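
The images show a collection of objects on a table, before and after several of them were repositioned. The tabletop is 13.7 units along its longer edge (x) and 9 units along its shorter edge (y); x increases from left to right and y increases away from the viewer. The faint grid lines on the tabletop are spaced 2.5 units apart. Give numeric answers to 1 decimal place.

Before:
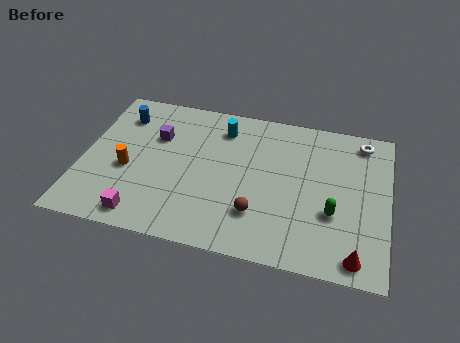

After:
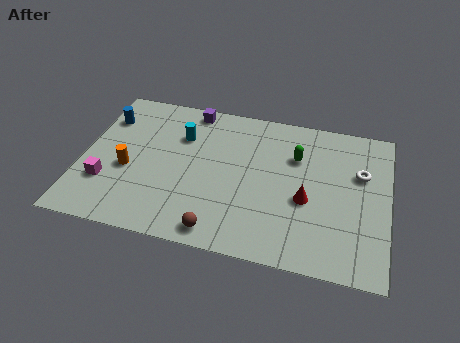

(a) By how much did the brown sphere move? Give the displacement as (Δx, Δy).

(-1.6, -1.4)

The brown sphere was at about (8.0, 2.4) and moved to about (6.4, 1.0).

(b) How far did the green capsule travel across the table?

3.5

The green capsule moved from about (11.3, 3.2) to (9.5, 6.2), a distance of √(1.8² + 3.0²) ≈ 3.5.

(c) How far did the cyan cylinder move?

2.0

The cyan cylinder moved from about (6.1, 7.2) to (4.3, 6.3), a distance of √(1.8² + 0.9²) ≈ 2.0.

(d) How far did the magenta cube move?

2.4

The magenta cube was near (3.0, 1.1) before and (1.2, 2.7) after, so it travelled √(1.8² + 1.6²) ≈ 2.4 units.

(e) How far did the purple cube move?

2.5

The purple cube moved from about (3.2, 6.0) to (4.6, 8.1), a distance of √(1.4² + 2.1²) ≈ 2.5.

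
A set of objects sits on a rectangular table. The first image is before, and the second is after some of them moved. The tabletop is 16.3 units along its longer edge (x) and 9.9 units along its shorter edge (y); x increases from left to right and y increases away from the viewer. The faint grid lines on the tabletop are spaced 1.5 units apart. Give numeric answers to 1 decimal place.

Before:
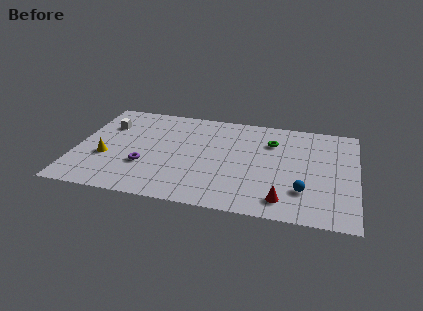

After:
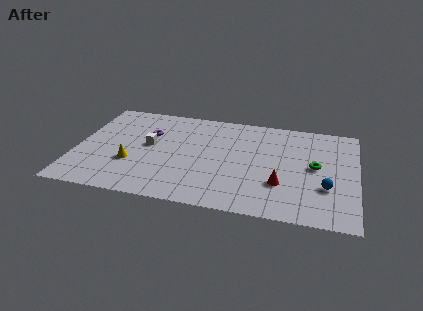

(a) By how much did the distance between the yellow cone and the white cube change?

-1.1

The distance was about 3.3 in the first image and 2.2 in the second, so they moved 1.1 units closer together.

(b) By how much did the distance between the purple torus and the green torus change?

+1.7

They were about 8.2 units apart before and 9.9 after — 1.7 units further apart.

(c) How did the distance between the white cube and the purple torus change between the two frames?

-3.3

Before: roughly 4.5 units apart; after: 1.2. That's 3.3 units closer together.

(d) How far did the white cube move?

3.1

The white cube moved from about (1.6, 7.0) to (4.2, 5.4), a distance of √(2.6² + 1.6²) ≈ 3.1.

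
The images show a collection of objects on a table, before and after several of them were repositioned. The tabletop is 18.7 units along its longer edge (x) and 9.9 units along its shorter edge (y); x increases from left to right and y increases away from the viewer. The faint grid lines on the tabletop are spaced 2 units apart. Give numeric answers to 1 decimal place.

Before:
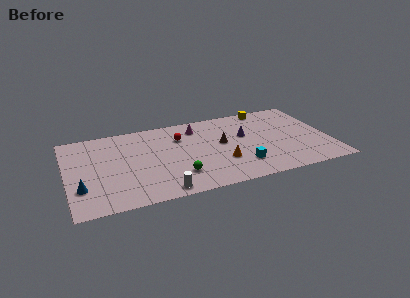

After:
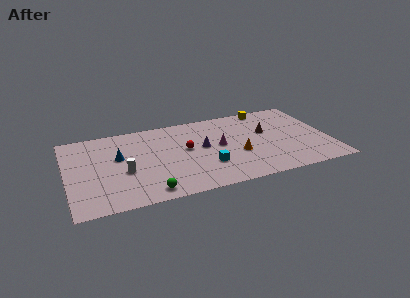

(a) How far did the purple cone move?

3.2

From (12.8, 6.0) to (9.7, 5.4), the purple cone covered √(3.1² + 0.6²) ≈ 3.2 units.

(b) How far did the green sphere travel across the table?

2.6

The green sphere moved from about (7.7, 2.5) to (5.5, 1.2), a distance of √(2.2² + 1.3²) ≈ 2.6.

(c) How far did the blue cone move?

4.1

The blue cone moved from about (0.9, 2.9) to (3.7, 5.9), a distance of √(2.8² + 3.0²) ≈ 4.1.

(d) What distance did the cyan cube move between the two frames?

2.5

From (12.2, 2.4) to (9.8, 3.0), the cyan cube covered √(2.4² + 0.6²) ≈ 2.5 units.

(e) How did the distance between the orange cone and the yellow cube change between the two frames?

-1.1

Before: roughly 6.9 units apart; after: 5.8. That's 1.1 units closer together.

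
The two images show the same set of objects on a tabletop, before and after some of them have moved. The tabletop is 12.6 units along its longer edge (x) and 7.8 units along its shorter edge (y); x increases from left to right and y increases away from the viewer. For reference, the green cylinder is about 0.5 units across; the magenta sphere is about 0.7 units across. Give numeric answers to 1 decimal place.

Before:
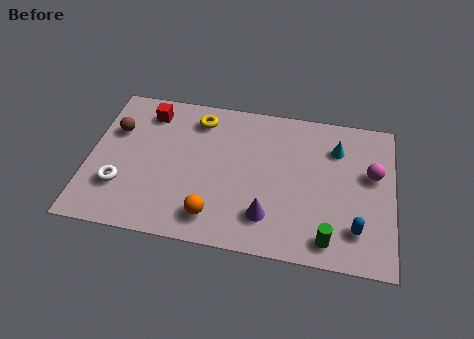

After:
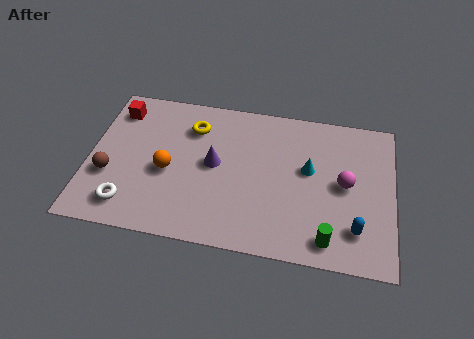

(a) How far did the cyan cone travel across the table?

1.7

From (10.2, 5.8) to (9.1, 4.5), the cyan cone covered √(1.1² + 1.3²) ≈ 1.7 units.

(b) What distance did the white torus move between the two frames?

1.0

From (1.4, 2.3) to (1.8, 1.4), the white torus covered √(0.4² + 0.9²) ≈ 1.0 units.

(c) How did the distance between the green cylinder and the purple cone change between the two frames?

+3.1

Before: roughly 2.6 units apart; after: 5.7. That's 3.1 units further apart.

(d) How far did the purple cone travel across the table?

3.3

The purple cone was near (7.5, 1.8) before and (5.2, 4.1) after, so it travelled √(2.3² + 2.3²) ≈ 3.3 units.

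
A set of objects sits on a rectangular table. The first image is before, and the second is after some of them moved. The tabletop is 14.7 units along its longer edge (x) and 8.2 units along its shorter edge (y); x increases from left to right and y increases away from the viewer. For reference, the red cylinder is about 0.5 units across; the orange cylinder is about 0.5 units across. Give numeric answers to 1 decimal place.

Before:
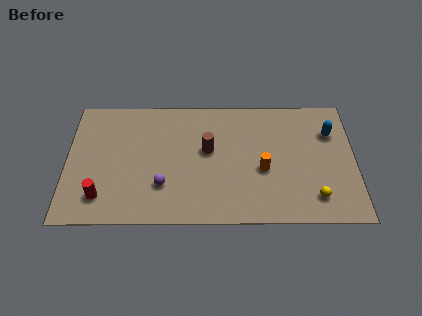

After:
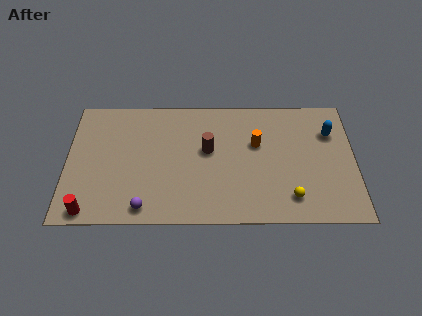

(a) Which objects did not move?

the blue capsule and the brown cylinder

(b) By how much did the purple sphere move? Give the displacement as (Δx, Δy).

(-0.9, -1.4)

From the two frames, the purple sphere sits at roughly (4.9, 2.4) before and (4.0, 1.0) after.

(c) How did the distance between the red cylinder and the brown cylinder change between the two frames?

+1.0

Before: roughly 6.2 units apart; after: 7.2. That's 1.0 units further apart.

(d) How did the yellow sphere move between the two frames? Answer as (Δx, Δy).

(-1.2, 0.0)

From the two frames, the yellow sphere sits at roughly (12.6, 1.6) before and (11.4, 1.6) after.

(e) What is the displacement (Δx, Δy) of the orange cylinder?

(-0.3, 1.7)

From the two frames, the orange cylinder sits at roughly (10.0, 3.4) before and (9.7, 5.1) after.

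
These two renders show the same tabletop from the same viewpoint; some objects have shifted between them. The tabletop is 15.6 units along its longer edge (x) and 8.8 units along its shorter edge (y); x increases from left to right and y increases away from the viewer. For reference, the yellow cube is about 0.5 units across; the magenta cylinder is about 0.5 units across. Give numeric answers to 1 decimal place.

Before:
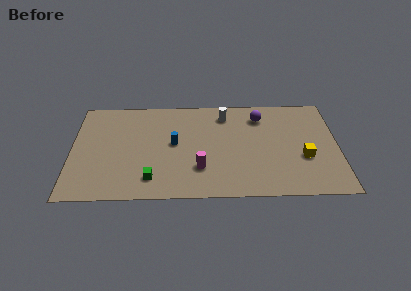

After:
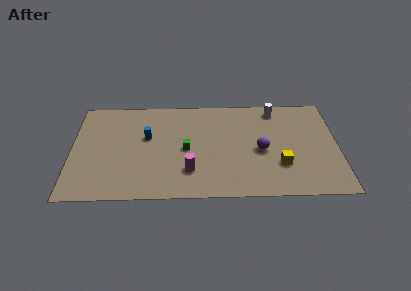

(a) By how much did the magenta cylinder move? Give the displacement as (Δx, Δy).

(-0.6, -0.2)

From the two frames, the magenta cylinder sits at roughly (7.5, 2.5) before and (6.9, 2.3) after.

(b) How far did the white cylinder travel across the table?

3.0

From (9.0, 7.2) to (12.0, 7.6), the white cylinder covered √(3.0² + 0.4²) ≈ 3.0 units.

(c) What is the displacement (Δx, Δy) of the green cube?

(2.0, 2.5)

From the two frames, the green cube sits at roughly (4.7, 1.7) before and (6.7, 4.2) after.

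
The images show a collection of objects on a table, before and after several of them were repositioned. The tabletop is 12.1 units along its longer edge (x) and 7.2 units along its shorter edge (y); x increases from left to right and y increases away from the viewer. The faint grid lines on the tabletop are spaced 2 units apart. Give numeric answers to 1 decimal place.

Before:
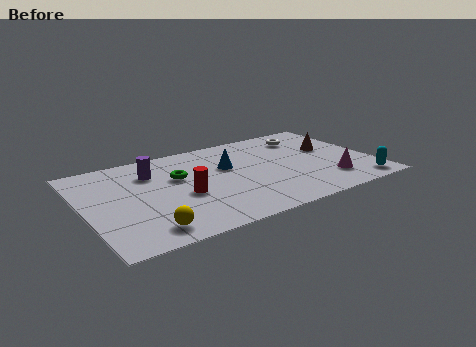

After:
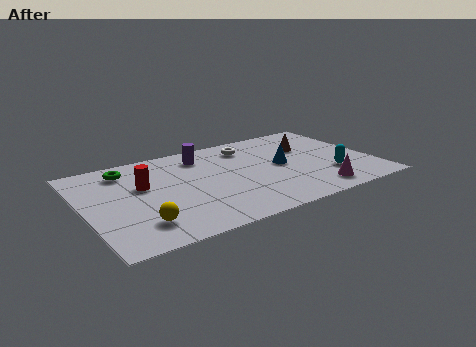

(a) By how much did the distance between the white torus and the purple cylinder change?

-4.7

Before: roughly 6.7 units apart; after: 2.0. That's 4.7 units closer together.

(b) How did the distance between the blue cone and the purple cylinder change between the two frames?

+0.5

Before: roughly 3.2 units apart; after: 3.7. That's 0.5 units further apart.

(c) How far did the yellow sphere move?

0.5

The yellow sphere moved from about (2.2, 1.1) to (2.0, 1.6), a distance of √(0.2² + 0.5²) ≈ 0.5.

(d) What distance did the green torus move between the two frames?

2.4

The green torus was near (4.0, 4.5) before and (2.0, 5.9) after, so it travelled √(2.0² + 1.4²) ≈ 2.4 units.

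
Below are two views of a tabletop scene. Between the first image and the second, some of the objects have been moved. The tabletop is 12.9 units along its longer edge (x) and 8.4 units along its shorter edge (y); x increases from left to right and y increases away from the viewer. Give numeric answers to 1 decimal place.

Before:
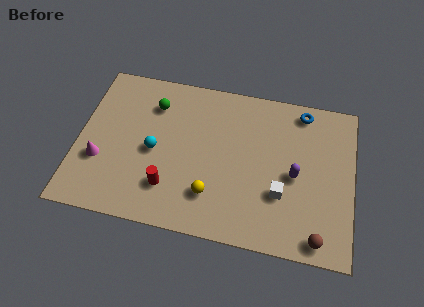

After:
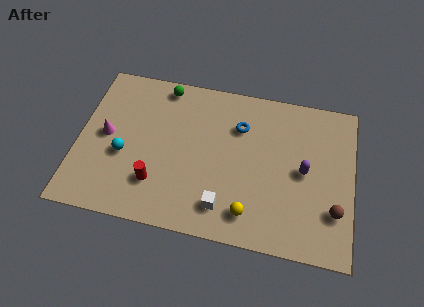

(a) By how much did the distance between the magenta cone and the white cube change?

-2.2

They were about 8.5 units apart before and 6.3 after — 2.2 units closer together.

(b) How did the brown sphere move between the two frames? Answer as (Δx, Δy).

(0.7, 1.5)

The brown sphere started near (11.4, 0.9) and ended near (12.1, 2.4).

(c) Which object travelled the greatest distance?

the blue torus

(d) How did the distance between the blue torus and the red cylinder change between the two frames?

-2.7

Before: roughly 8.0 units apart; after: 5.3. That's 2.7 units closer together.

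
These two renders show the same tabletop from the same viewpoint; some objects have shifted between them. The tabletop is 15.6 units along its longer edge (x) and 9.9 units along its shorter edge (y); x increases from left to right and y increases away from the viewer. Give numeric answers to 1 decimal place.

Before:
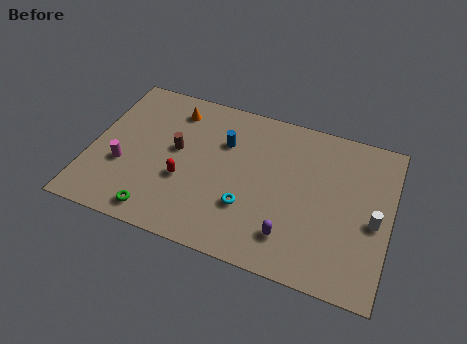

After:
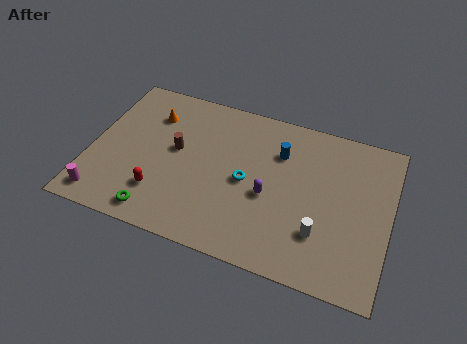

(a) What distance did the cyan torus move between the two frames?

1.6

The cyan torus moved from about (8.4, 3.1) to (8.2, 4.7), a distance of √(0.2² + 1.6²) ≈ 1.6.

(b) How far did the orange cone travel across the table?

1.3

The orange cone was near (4.0, 8.1) before and (2.9, 7.4) after, so it travelled √(1.1² + 0.7²) ≈ 1.3 units.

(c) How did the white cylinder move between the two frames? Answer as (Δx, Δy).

(-2.6, -1.6)

The white cylinder started near (14.8, 4.4) and ended near (12.2, 2.8).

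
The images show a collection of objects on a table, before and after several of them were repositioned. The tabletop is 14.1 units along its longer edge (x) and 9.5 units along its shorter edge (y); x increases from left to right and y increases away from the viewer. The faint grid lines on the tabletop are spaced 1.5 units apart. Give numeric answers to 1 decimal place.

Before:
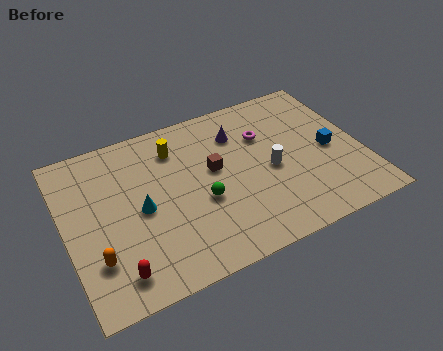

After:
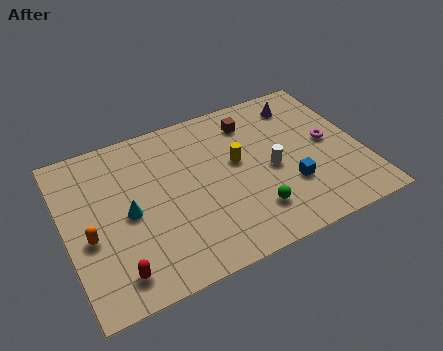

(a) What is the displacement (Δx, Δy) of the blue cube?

(-2.2, -1.4)

The blue cube started near (12.6, 4.4) and ended near (10.4, 3.0).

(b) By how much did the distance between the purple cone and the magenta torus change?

+1.7

The distance was about 1.3 in the first image and 3.0 in the second, so they moved 1.7 units further apart.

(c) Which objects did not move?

the red capsule and the white cylinder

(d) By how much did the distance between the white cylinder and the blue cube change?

-1.4

They were about 2.9 units apart before and 1.5 after — 1.4 units closer together.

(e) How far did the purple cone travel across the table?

3.3

From (8.5, 7.1) to (11.7, 7.8), the purple cone covered √(3.2² + 0.7²) ≈ 3.3 units.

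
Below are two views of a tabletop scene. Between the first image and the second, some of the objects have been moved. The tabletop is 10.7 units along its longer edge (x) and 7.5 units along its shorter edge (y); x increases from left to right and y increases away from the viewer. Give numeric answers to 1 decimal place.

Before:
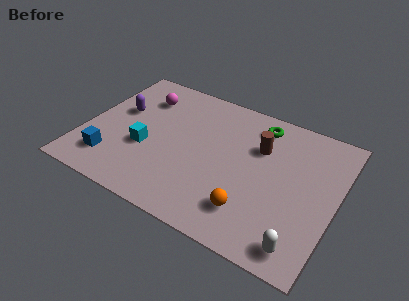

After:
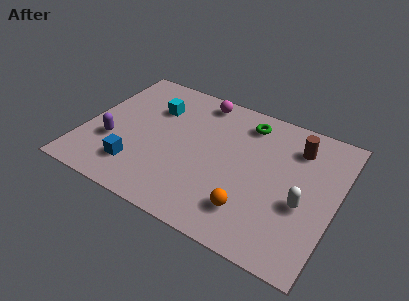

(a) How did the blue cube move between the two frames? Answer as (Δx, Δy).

(1.1, 0.1)

The blue cube was at about (1.4, 1.6) and moved to about (2.5, 1.7).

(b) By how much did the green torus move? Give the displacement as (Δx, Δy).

(-0.5, -0.1)

The green torus started near (7.1, 6.3) and ended near (6.6, 6.2).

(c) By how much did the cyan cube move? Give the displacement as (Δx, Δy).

(0.0, 2.4)

The cyan cube was at about (2.7, 2.9) and moved to about (2.7, 5.3).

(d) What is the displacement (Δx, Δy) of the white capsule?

(-0.2, 2.0)

From the two frames, the white capsule sits at roughly (9.6, 1.0) before and (9.4, 3.0) after.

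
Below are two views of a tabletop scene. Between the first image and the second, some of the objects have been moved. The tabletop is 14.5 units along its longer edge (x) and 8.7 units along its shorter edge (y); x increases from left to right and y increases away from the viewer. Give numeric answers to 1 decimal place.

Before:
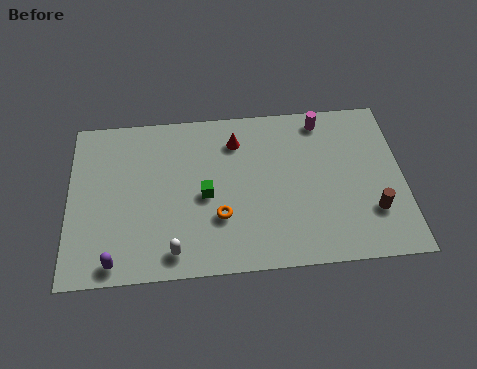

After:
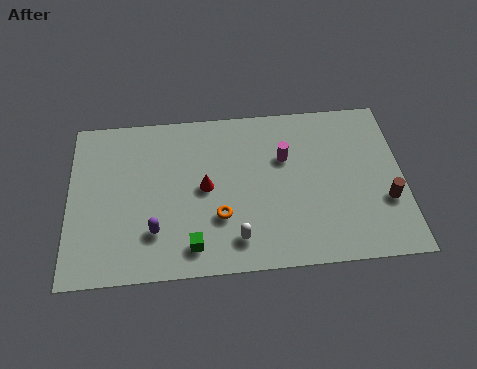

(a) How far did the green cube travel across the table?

2.7

From (5.9, 4.0) to (5.3, 1.4), the green cube covered √(0.6² + 2.6²) ≈ 2.7 units.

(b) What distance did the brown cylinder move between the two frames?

0.8

The brown cylinder moved from about (13.1, 2.5) to (13.7, 3.0), a distance of √(0.6² + 0.5²) ≈ 0.8.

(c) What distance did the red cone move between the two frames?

2.8

The red cone moved from about (7.3, 6.8) to (5.9, 4.4), a distance of √(1.4² + 2.4²) ≈ 2.8.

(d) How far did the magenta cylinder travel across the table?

2.5

From (11.1, 7.6) to (9.4, 5.7), the magenta cylinder covered √(1.7² + 1.9²) ≈ 2.5 units.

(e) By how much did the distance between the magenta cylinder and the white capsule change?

-4.5

They were about 9.2 units apart before and 4.7 after — 4.5 units closer together.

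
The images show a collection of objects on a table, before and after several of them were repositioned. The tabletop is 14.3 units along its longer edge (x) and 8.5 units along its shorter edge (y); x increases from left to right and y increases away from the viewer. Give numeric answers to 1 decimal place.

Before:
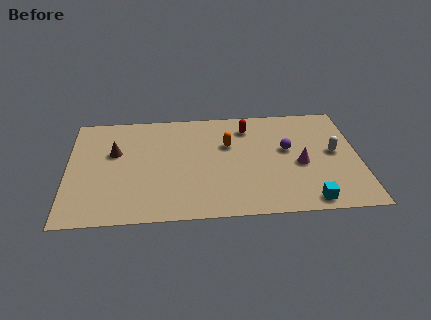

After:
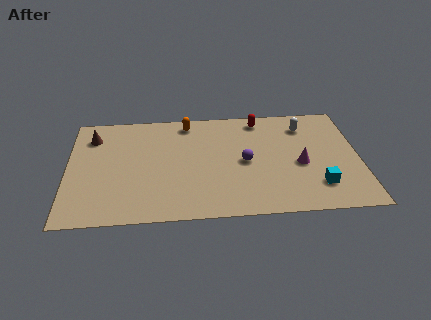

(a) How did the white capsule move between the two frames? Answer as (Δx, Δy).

(-1.4, 2.2)

The white capsule was at about (13.1, 4.5) and moved to about (11.7, 6.7).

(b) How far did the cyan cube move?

1.2

The cyan cube moved from about (11.7, 0.9) to (12.2, 2.0), a distance of √(0.5² + 1.1²) ≈ 1.2.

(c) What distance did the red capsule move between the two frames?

0.8

From (8.9, 6.8) to (9.5, 7.4), the red capsule covered √(0.6² + 0.6²) ≈ 0.8 units.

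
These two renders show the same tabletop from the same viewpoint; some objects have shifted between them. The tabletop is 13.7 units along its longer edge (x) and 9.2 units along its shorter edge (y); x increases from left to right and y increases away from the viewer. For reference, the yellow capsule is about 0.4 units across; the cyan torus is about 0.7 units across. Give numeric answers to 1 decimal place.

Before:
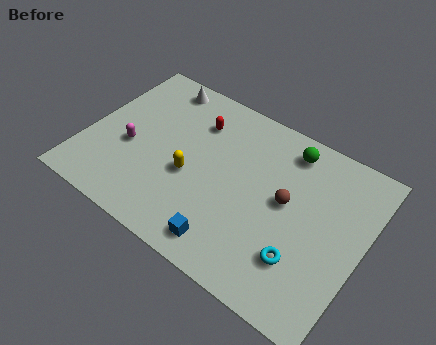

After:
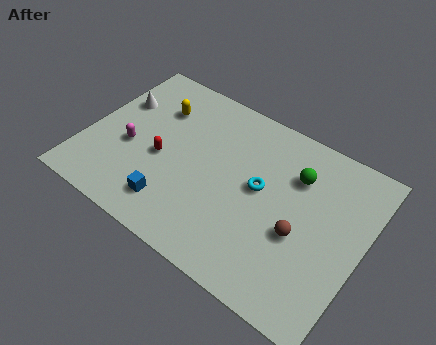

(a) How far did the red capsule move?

3.1

The red capsule moved from about (5.0, 6.9) to (3.8, 4.0), a distance of √(1.2² + 2.9²) ≈ 3.1.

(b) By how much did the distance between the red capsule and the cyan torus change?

-2.6

They were about 7.5 units apart before and 4.9 after — 2.6 units closer together.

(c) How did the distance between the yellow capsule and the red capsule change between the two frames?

-0.3

Before: roughly 3.1 units apart; after: 2.8. That's 0.3 units closer together.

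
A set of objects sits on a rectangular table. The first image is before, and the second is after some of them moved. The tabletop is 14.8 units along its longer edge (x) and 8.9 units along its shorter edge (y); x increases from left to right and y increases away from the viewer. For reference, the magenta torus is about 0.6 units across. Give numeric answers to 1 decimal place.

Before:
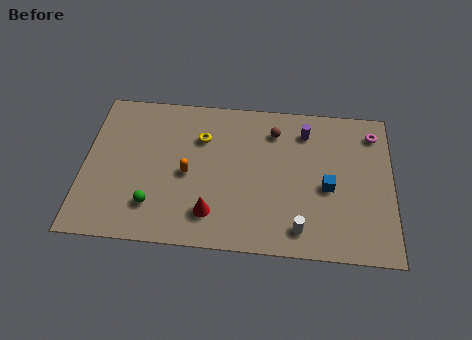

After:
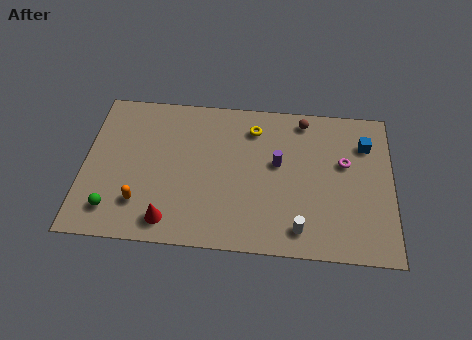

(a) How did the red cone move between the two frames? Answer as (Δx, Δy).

(-2.0, -0.6)

The red cone started near (6.2, 1.9) and ended near (4.2, 1.3).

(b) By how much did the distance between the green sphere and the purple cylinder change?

-0.3

The distance was about 8.8 in the first image and 8.5 in the second, so they moved 0.3 units closer together.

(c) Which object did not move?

the white cylinder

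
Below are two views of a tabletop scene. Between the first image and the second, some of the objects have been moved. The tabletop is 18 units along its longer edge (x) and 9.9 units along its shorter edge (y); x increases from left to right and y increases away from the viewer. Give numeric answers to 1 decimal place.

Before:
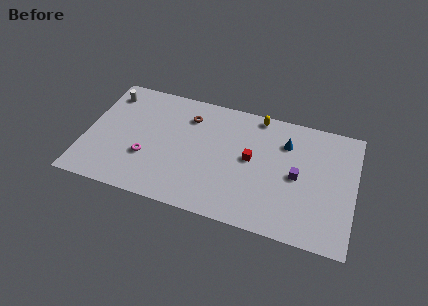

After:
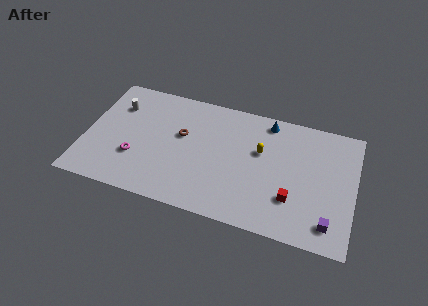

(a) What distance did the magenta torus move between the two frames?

0.7

The magenta torus moved from about (4.2, 3.4) to (3.5, 3.2), a distance of √(0.7² + 0.2²) ≈ 0.7.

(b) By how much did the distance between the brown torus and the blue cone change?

-0.3

They were about 6.6 units apart before and 6.3 after — 0.3 units closer together.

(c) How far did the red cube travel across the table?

3.8

The red cube was near (11.1, 5.3) before and (14.0, 2.9) after, so it travelled √(2.9² + 2.4²) ≈ 3.8 units.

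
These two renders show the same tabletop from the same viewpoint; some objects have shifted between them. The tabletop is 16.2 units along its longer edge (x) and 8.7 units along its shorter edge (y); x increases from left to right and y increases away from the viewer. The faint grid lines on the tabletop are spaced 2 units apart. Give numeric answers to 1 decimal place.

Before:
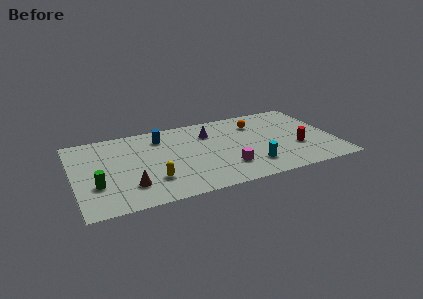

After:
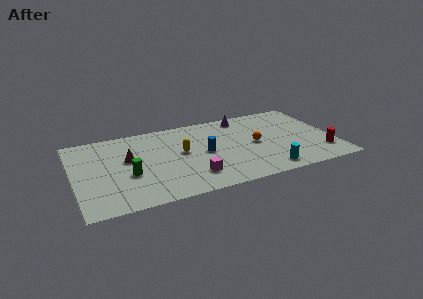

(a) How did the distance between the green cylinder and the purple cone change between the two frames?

+0.6

The distance was about 8.1 in the first image and 8.7 in the second, so they moved 0.6 units further apart.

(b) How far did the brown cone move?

2.9

The brown cone moved from about (3.3, 2.2) to (3.4, 5.1), a distance of √(0.1² + 2.9²) ≈ 2.9.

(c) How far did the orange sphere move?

2.3

The orange sphere moved from about (11.6, 6.6) to (11.3, 4.3), a distance of √(0.3² + 2.3²) ≈ 2.3.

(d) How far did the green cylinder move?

2.1

From (1.3, 2.9) to (3.3, 3.4), the green cylinder covered √(2.0² + 0.5²) ≈ 2.1 units.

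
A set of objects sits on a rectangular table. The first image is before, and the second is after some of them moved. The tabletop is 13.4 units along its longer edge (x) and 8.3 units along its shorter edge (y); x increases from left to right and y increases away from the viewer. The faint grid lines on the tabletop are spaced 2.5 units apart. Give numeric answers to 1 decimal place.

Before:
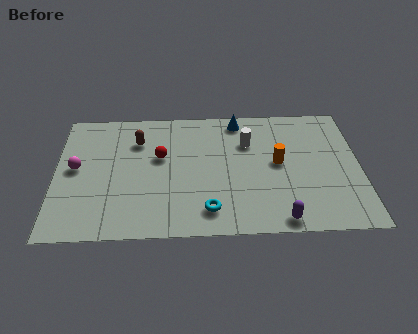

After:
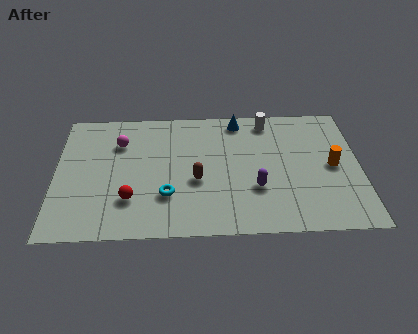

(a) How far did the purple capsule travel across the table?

2.2

The purple capsule moved from about (9.8, 0.8) to (8.8, 2.8), a distance of √(1.0² + 2.0²) ≈ 2.2.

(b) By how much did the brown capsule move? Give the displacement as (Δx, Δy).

(2.6, -2.7)

The brown capsule started near (3.6, 6.1) and ended near (6.2, 3.4).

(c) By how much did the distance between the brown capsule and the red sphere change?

+1.6

Before: roughly 1.5 units apart; after: 3.1. That's 1.6 units further apart.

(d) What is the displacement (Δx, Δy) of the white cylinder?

(0.9, 1.4)

The white cylinder was at about (8.5, 5.8) and moved to about (9.4, 7.2).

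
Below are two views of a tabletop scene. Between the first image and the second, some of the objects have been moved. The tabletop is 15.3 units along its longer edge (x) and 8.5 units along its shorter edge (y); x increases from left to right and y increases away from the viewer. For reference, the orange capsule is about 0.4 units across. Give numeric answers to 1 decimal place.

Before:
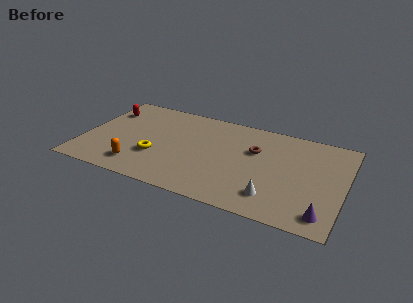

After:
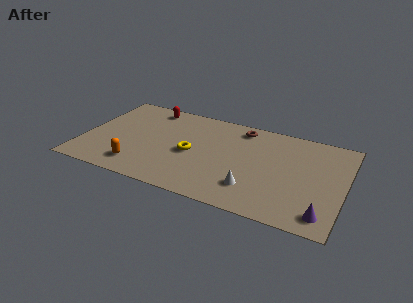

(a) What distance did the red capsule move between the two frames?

2.7

The red capsule moved from about (1.0, 6.3) to (3.5, 7.4), a distance of √(2.5² + 1.1²) ≈ 2.7.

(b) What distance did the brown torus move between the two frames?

2.1

The brown torus moved from about (10.0, 5.5) to (9.0, 7.3), a distance of √(1.0² + 1.8²) ≈ 2.1.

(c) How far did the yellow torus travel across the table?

2.2

From (4.4, 2.9) to (6.4, 3.9), the yellow torus covered √(2.0² + 1.0²) ≈ 2.2 units.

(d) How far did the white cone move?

1.2

The white cone was near (11.4, 1.8) before and (10.2, 2.1) after, so it travelled √(1.2² + 0.3²) ≈ 1.2 units.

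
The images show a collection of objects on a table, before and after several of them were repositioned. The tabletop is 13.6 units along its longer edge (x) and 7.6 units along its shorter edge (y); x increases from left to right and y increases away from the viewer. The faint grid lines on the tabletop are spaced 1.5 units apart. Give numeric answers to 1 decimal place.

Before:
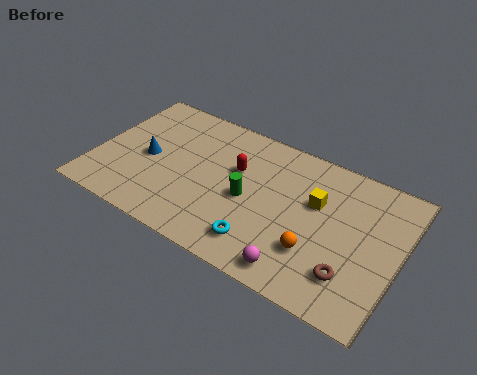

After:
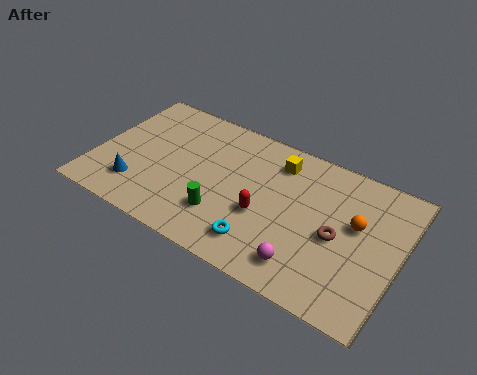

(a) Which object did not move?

the cyan torus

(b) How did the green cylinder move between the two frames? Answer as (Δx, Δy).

(-0.9, -1.4)

The green cylinder was at about (6.9, 3.5) and moved to about (6.0, 2.1).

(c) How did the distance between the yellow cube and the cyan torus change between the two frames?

+0.7

The distance was about 3.9 in the first image and 4.6 in the second, so they moved 0.7 units further apart.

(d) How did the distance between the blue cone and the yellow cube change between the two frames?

-0.4

The distance was about 7.6 in the first image and 7.2 in the second, so they moved 0.4 units closer together.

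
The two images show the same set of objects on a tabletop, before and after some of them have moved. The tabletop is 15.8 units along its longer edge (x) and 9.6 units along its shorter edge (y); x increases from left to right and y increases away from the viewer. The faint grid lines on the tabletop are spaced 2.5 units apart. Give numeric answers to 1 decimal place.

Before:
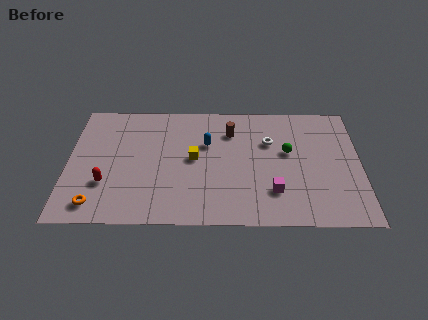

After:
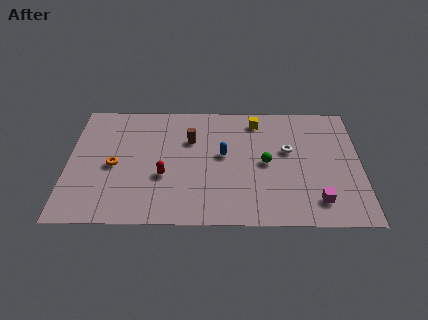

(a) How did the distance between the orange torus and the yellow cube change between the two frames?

+2.2

They were about 6.3 units apart before and 8.5 after — 2.2 units further apart.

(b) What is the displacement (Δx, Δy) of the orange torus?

(0.9, 3.0)

The orange torus was at about (1.6, 1.4) and moved to about (2.5, 4.4).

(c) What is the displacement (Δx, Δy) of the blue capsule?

(0.9, -0.9)

The blue capsule started near (7.5, 6.2) and ended near (8.4, 5.3).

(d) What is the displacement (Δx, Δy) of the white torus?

(1.0, -0.7)

From the two frames, the white torus sits at roughly (10.9, 6.4) before and (11.9, 5.7) after.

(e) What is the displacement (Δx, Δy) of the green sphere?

(-1.2, -0.9)

The green sphere was at about (11.9, 5.6) and moved to about (10.7, 4.7).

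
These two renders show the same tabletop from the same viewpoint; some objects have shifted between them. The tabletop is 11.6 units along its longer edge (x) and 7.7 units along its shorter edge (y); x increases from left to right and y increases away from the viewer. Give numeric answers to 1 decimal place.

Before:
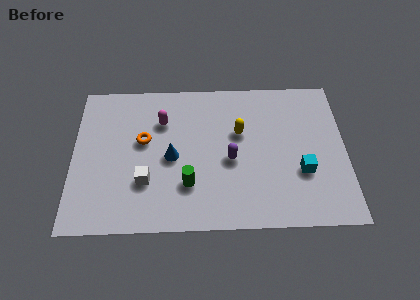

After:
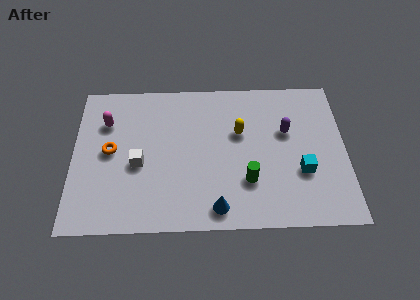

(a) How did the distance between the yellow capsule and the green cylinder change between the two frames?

-0.9

The distance was about 3.4 in the first image and 2.5 in the second, so they moved 0.9 units closer together.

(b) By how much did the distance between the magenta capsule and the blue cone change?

+4.6

Before: roughly 1.9 units apart; after: 6.5. That's 4.6 units further apart.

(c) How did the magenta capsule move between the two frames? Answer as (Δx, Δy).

(-2.4, 0.0)

The magenta capsule started near (3.8, 5.5) and ended near (1.4, 5.5).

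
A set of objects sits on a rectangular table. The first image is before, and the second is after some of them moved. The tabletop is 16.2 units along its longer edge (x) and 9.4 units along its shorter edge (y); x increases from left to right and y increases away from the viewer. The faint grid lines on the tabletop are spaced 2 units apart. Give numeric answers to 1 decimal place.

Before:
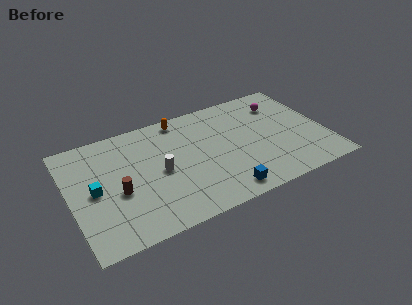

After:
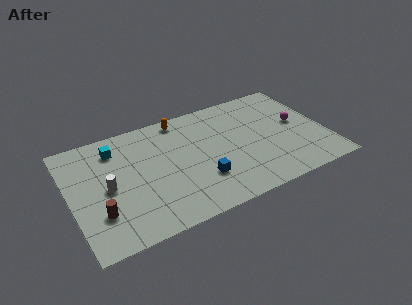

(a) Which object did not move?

the orange capsule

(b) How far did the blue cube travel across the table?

2.0

The blue cube moved from about (9.2, 1.2) to (8.0, 2.8), a distance of √(1.2² + 1.6²) ≈ 2.0.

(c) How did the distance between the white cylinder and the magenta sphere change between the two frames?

+3.7

The distance was about 8.6 in the first image and 12.3 in the second, so they moved 3.7 units further apart.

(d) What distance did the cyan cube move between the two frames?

3.3

The cyan cube was near (1.5, 4.6) before and (3.1, 7.5) after, so it travelled √(1.6² + 2.9²) ≈ 3.3 units.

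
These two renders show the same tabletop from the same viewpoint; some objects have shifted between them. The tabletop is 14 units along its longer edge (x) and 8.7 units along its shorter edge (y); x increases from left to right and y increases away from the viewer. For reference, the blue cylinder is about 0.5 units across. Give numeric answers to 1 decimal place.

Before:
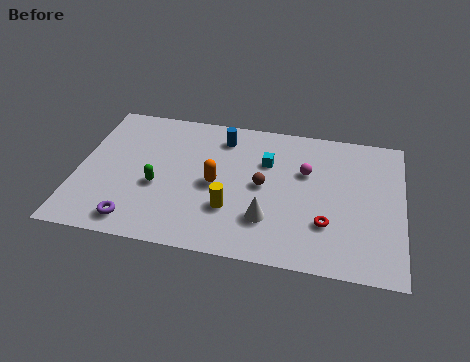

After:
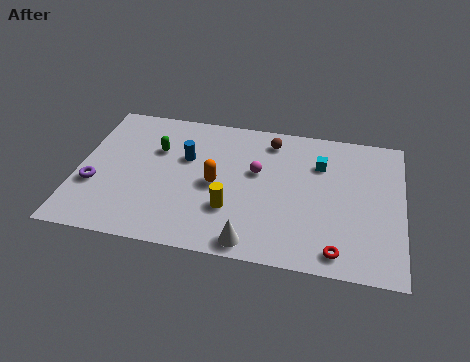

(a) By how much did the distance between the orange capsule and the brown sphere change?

+1.9

The distance was about 2.0 in the first image and 3.9 in the second, so they moved 1.9 units further apart.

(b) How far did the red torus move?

1.6

The red torus moved from about (10.8, 2.6) to (11.3, 1.1), a distance of √(0.5² + 1.5²) ≈ 1.6.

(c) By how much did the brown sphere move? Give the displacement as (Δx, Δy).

(0.2, 2.9)

The brown sphere was at about (8.0, 4.4) and moved to about (8.2, 7.3).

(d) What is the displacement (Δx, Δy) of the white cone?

(-0.6, -1.5)

From the two frames, the white cone sits at roughly (8.3, 2.4) before and (7.7, 0.9) after.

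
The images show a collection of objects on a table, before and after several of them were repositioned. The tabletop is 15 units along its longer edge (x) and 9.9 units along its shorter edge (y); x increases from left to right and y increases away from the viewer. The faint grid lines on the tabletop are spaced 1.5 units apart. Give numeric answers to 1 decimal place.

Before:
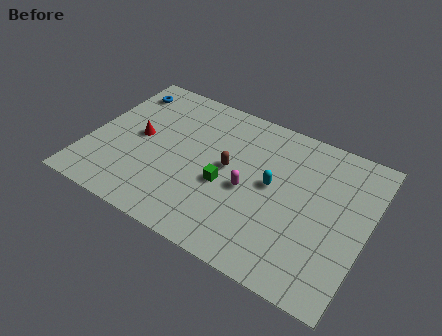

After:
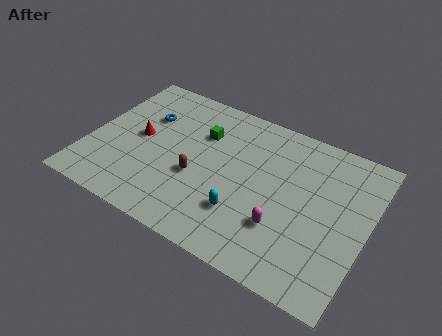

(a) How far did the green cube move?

3.3

The green cube was near (7.5, 4.1) before and (5.8, 6.9) after, so it travelled √(1.7² + 2.8²) ≈ 3.3 units.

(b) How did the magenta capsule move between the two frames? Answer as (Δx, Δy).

(2.1, -1.4)

The magenta capsule was at about (8.7, 4.4) and moved to about (10.8, 3.0).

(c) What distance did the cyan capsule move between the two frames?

2.8

From (9.9, 5.3) to (8.7, 2.8), the cyan capsule covered √(1.2² + 2.5²) ≈ 2.8 units.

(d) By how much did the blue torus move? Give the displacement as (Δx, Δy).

(1.5, -1.4)

The blue torus was at about (1.2, 8.1) and moved to about (2.7, 6.7).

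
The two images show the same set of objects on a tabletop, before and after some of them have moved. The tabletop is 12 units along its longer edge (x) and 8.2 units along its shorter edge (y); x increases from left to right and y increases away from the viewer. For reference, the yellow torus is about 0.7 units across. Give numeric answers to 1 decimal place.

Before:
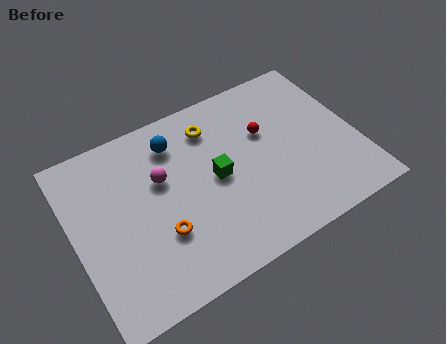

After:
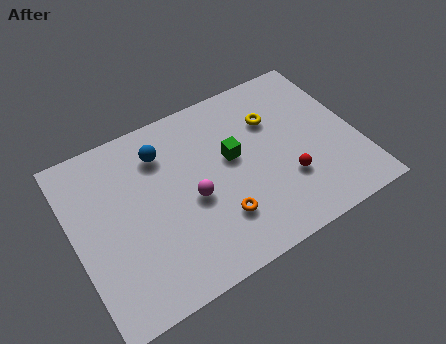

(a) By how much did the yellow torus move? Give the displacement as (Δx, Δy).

(2.5, -0.8)

The yellow torus started near (6.2, 6.5) and ended near (8.7, 5.7).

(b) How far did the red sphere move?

2.6

From (8.3, 5.2) to (8.8, 2.6), the red sphere covered √(0.5² + 2.6²) ≈ 2.6 units.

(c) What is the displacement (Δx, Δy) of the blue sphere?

(-0.6, -0.2)

The blue sphere started near (4.6, 6.5) and ended near (4.0, 6.3).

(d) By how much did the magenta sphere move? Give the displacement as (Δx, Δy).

(1.1, -1.5)

The magenta sphere was at about (3.8, 5.1) and moved to about (4.9, 3.6).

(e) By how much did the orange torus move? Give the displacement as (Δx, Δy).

(2.4, -0.5)

From the two frames, the orange torus sits at roughly (3.4, 2.7) before and (5.8, 2.2) after.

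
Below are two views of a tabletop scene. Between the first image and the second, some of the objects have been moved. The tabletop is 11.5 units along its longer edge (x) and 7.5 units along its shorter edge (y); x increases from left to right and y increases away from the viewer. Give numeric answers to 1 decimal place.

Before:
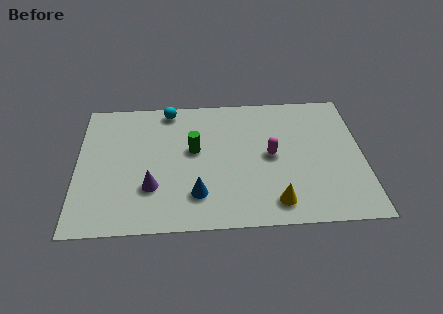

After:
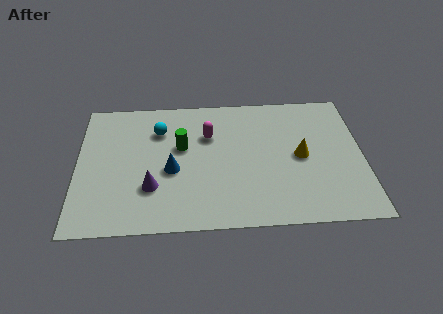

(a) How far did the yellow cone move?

2.7

The yellow cone moved from about (7.9, 1.2) to (9.0, 3.7), a distance of √(1.1² + 2.5²) ≈ 2.7.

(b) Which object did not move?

the purple cone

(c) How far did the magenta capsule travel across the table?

2.8

The magenta capsule moved from about (7.8, 3.8) to (5.3, 5.1), a distance of √(2.5² + 1.3²) ≈ 2.8.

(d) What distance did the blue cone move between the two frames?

1.7

From (4.8, 1.8) to (3.8, 3.2), the blue cone covered √(1.0² + 1.4²) ≈ 1.7 units.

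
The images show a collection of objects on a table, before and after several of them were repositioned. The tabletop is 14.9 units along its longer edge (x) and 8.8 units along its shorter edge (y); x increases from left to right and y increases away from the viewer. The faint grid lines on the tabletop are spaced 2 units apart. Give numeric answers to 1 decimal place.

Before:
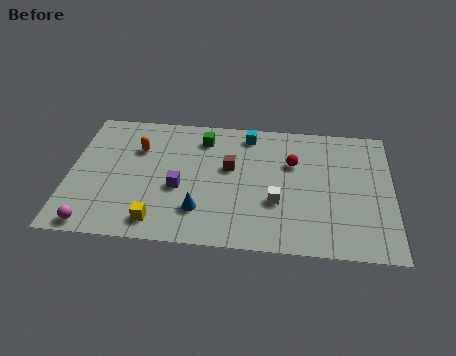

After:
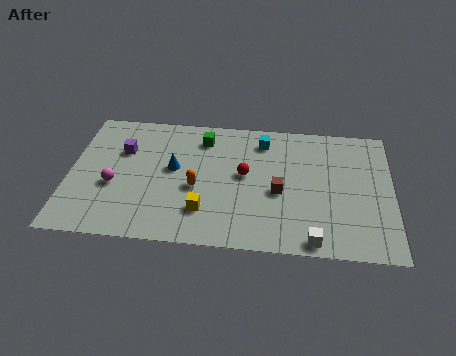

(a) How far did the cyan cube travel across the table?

0.8

From (8.2, 7.6) to (8.9, 7.2), the cyan cube covered √(0.7² + 0.4²) ≈ 0.8 units.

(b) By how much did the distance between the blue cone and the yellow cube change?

+1.0

The distance was about 2.1 in the first image and 3.1 in the second, so they moved 1.0 units further apart.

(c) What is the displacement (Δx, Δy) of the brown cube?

(2.3, -1.4)

The brown cube was at about (7.4, 5.2) and moved to about (9.7, 3.8).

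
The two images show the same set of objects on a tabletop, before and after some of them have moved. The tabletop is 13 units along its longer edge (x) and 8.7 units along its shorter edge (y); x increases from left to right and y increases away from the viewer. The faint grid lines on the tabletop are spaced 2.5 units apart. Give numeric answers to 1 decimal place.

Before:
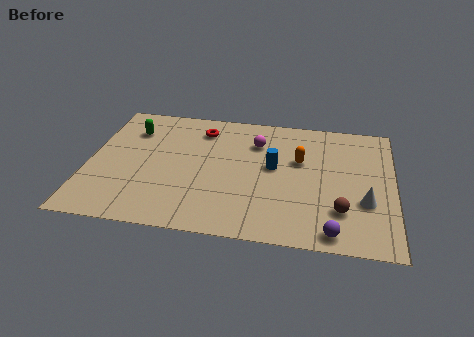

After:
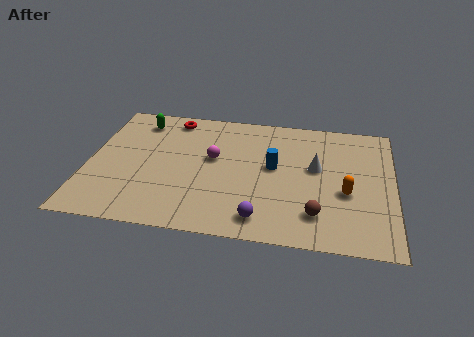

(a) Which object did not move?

the blue cylinder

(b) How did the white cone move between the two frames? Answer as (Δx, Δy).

(-2.1, 2.0)

From the two frames, the white cone sits at roughly (11.8, 3.0) before and (9.7, 5.0) after.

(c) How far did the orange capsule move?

2.8

The orange capsule moved from about (9.0, 5.4) to (11.0, 3.5), a distance of √(2.0² + 1.9²) ≈ 2.8.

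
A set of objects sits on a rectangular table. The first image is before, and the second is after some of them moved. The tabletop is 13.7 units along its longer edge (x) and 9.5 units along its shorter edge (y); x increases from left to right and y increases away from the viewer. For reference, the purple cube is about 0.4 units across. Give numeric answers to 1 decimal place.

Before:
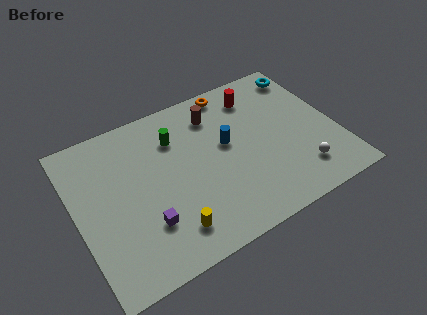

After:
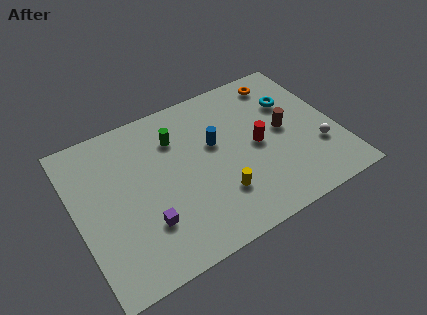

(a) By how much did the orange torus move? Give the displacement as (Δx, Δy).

(2.6, -0.5)

The orange torus started near (8.8, 8.6) and ended near (11.4, 8.1).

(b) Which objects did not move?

the green cylinder and the purple cube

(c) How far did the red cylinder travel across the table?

3.1

From (10.0, 7.7) to (9.5, 4.6), the red cylinder covered √(0.5² + 3.1²) ≈ 3.1 units.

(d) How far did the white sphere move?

1.5

The white sphere was near (11.4, 2.0) before and (12.5, 3.0) after, so it travelled √(1.1² + 1.0²) ≈ 1.5 units.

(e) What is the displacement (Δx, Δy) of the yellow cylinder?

(2.7, 0.8)

From the two frames, the yellow cylinder sits at roughly (4.4, 1.8) before and (7.1, 2.6) after.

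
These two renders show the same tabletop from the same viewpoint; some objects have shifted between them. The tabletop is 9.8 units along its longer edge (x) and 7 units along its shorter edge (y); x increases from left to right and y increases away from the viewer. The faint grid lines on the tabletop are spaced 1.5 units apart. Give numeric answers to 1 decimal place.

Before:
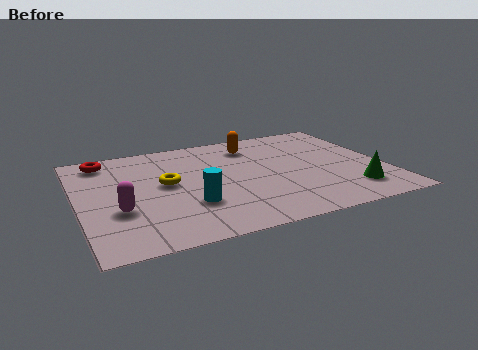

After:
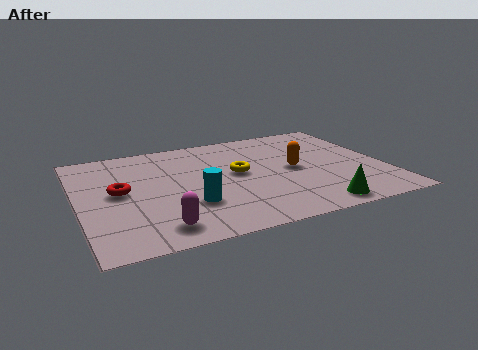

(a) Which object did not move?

the cyan cylinder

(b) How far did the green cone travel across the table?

1.5

The green cone was near (8.5, 1.5) before and (7.2, 0.8) after, so it travelled √(1.3² + 0.7²) ≈ 1.5 units.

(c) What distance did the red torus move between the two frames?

2.3

From (1.0, 6.0) to (1.3, 3.7), the red torus covered √(0.3² + 2.3²) ≈ 2.3 units.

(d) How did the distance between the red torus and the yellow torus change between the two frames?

+1.0

The distance was about 2.8 in the first image and 3.8 in the second, so they moved 1.0 units further apart.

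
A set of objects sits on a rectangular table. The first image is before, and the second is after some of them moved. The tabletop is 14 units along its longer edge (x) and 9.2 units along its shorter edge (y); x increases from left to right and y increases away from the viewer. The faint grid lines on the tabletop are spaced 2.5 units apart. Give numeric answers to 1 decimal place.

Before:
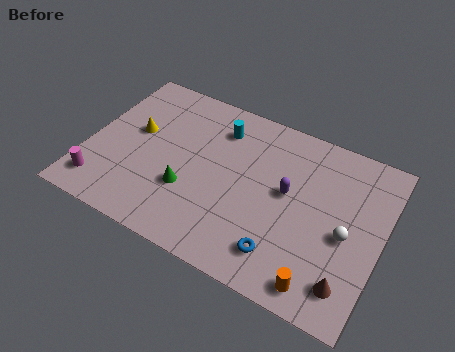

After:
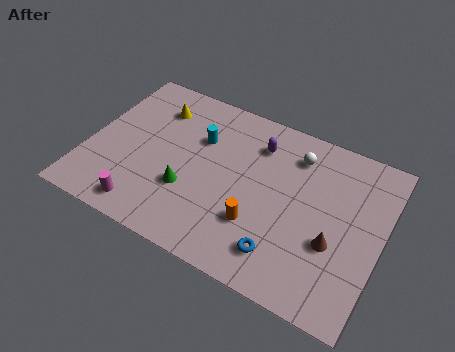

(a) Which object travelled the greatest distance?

the white sphere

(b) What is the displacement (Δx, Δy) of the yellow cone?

(0.7, 1.8)

The yellow cone started near (2.1, 5.3) and ended near (2.8, 7.1).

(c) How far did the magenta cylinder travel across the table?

2.2

The magenta cylinder moved from about (1.0, 1.6) to (3.2, 1.2), a distance of √(2.2² + 0.4²) ≈ 2.2.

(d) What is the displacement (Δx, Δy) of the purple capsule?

(-1.7, 2.0)

The purple capsule started near (9.5, 5.1) and ended near (7.8, 7.1).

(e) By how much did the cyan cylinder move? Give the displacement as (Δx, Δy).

(-0.8, -1.0)

The cyan cylinder was at about (5.9, 7.2) and moved to about (5.1, 6.2).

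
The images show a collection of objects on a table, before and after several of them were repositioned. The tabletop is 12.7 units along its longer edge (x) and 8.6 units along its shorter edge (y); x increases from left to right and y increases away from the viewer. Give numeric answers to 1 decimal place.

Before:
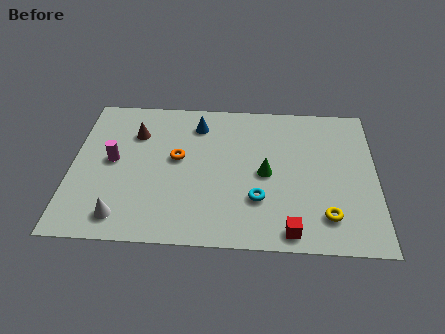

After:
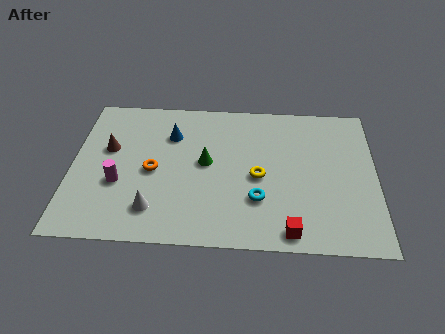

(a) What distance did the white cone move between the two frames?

1.4

The white cone moved from about (2.2, 1.3) to (3.5, 1.8), a distance of √(1.3² + 0.5²) ≈ 1.4.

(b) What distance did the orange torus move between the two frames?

1.3

The orange torus moved from about (4.4, 4.8) to (3.4, 4.0), a distance of √(1.0² + 0.8²) ≈ 1.3.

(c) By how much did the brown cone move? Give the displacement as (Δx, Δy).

(-1.1, -1.0)

The brown cone started near (2.6, 6.2) and ended near (1.5, 5.2).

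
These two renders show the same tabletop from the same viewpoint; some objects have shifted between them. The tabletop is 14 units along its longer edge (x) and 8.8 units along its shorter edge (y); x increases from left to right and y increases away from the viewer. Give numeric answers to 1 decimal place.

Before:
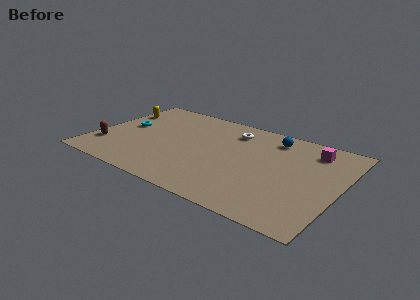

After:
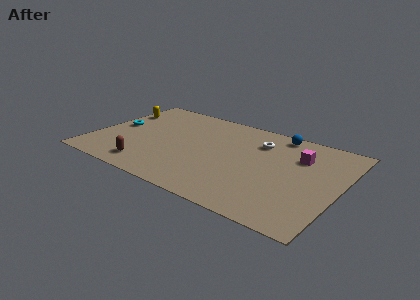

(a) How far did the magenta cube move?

1.1

From (12.1, 7.1) to (11.5, 6.2), the magenta cube covered √(0.6² + 0.9²) ≈ 1.1 units.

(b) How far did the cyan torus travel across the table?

0.5

From (1.6, 4.8) to (1.1, 4.6), the cyan torus covered √(0.5² + 0.2²) ≈ 0.5 units.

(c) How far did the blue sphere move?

0.6

The blue sphere was near (9.8, 7.3) before and (10.0, 7.9) after, so it travelled √(0.2² + 0.6²) ≈ 0.6 units.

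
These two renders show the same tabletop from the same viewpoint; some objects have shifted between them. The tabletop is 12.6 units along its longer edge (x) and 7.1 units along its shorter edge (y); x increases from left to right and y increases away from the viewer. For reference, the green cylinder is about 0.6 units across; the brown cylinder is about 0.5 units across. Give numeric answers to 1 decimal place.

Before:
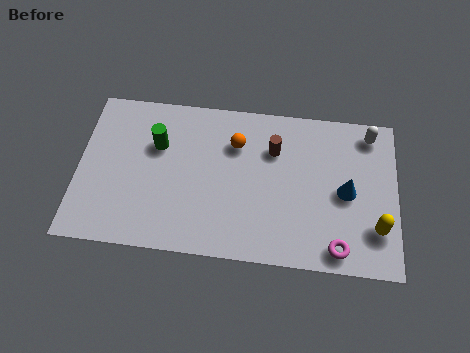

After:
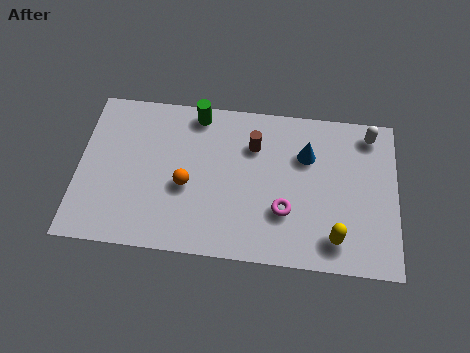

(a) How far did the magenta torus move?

2.5

The magenta torus was near (10.3, 0.9) before and (8.2, 2.3) after, so it travelled √(2.1² + 1.4²) ≈ 2.5 units.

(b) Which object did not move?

the white capsule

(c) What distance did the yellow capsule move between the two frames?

1.7

From (11.8, 1.9) to (10.2, 1.3), the yellow capsule covered √(1.6² + 0.6²) ≈ 1.7 units.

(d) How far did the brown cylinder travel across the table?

0.8

The brown cylinder was near (7.7, 5.0) before and (6.9, 5.1) after, so it travelled √(0.8² + 0.1²) ≈ 0.8 units.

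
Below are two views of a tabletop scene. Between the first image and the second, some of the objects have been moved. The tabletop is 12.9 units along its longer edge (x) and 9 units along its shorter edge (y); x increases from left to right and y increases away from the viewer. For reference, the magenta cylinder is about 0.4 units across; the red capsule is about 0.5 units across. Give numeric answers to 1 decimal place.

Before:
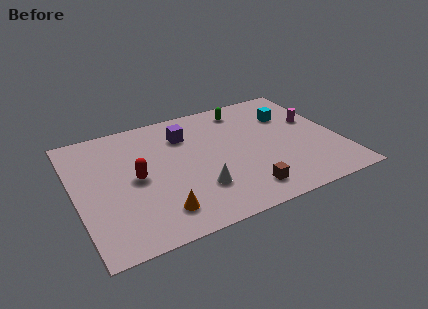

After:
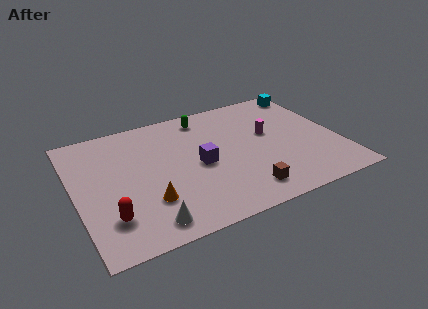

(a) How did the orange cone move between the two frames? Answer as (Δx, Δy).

(-0.4, 0.9)

The orange cone was at about (3.7, 1.7) and moved to about (3.3, 2.6).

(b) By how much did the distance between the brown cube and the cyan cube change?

+2.0

Before: roughly 5.7 units apart; after: 7.7. That's 2.0 units further apart.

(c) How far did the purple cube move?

2.5

The purple cube moved from about (5.6, 6.7) to (6.0, 4.2), a distance of √(0.4² + 2.5²) ≈ 2.5.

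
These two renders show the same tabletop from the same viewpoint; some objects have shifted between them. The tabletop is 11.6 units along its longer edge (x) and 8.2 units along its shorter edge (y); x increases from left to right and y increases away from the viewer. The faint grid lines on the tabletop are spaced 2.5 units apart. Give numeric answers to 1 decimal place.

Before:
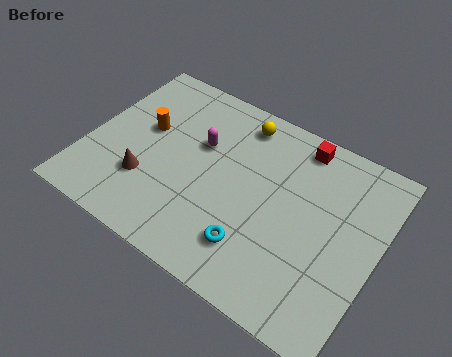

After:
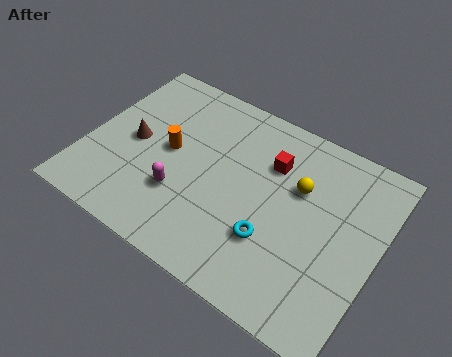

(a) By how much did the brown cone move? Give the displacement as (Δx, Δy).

(-0.8, 1.5)

The brown cone started near (2.6, 2.5) and ended near (1.8, 4.0).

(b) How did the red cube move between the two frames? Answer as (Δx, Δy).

(-0.9, -1.4)

The red cube started near (8.0, 7.2) and ended near (7.1, 5.8).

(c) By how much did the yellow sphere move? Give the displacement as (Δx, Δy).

(2.7, -1.7)

The yellow sphere started near (5.6, 7.0) and ended near (8.3, 5.3).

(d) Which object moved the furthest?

the yellow sphere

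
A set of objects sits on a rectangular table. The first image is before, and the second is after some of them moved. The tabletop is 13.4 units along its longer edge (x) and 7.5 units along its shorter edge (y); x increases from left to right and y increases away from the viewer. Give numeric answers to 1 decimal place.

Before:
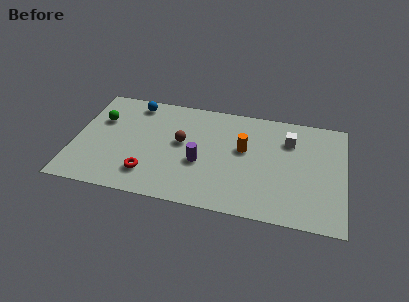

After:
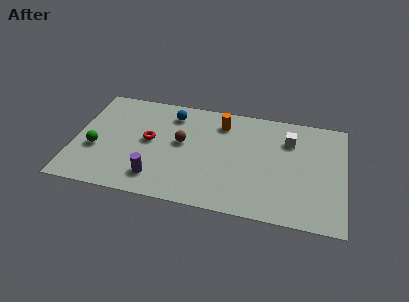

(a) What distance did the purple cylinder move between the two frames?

2.6

From (6.3, 3.0) to (4.2, 1.5), the purple cylinder covered √(2.1² + 1.5²) ≈ 2.6 units.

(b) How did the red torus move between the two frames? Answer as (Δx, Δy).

(-0.1, 2.3)

The red torus started near (3.8, 1.7) and ended near (3.7, 4.0).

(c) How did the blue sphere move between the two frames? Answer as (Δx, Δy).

(1.9, -0.4)

From the two frames, the blue sphere sits at roughly (2.8, 6.5) before and (4.7, 6.1) after.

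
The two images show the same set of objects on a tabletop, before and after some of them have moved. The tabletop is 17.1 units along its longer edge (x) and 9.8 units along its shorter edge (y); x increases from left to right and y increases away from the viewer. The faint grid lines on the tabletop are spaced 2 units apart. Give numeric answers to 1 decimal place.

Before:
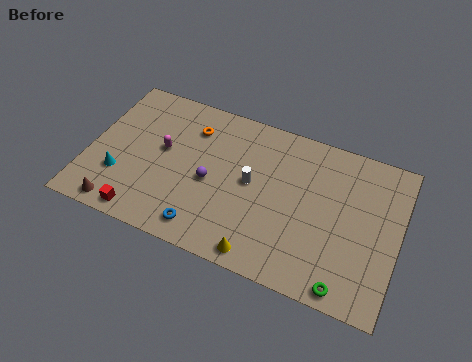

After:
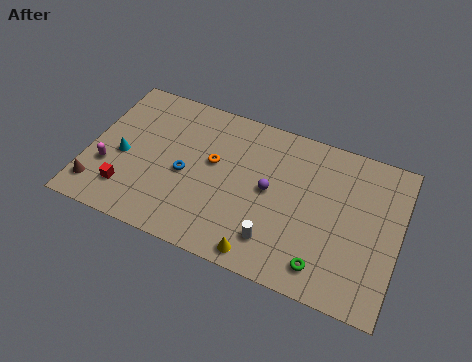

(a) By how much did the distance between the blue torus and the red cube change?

+0.3

Before: roughly 3.4 units apart; after: 3.7. That's 0.3 units further apart.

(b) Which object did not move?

the yellow cone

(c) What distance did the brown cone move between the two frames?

1.5

From (2.1, 1.0) to (0.8, 1.8), the brown cone covered √(1.3² + 0.8²) ≈ 1.5 units.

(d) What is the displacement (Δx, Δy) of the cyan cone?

(0.0, 1.3)

The cyan cone started near (1.9, 3.0) and ended near (1.9, 4.3).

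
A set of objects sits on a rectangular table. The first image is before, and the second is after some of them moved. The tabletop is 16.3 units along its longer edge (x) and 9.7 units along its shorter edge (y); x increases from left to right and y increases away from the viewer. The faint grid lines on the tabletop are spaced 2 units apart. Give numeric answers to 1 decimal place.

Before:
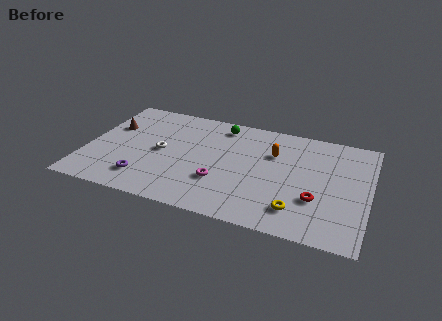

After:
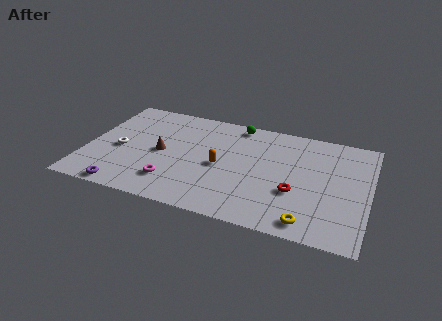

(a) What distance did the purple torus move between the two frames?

1.6

From (3.6, 2.0) to (2.6, 0.8), the purple torus covered √(1.0² + 1.2²) ≈ 1.6 units.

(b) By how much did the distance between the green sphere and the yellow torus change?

+0.9

They were about 8.0 units apart before and 8.9 after — 0.9 units further apart.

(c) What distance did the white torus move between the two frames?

2.5

The white torus moved from about (4.3, 4.8) to (1.9, 4.3), a distance of √(2.4² + 0.5²) ≈ 2.5.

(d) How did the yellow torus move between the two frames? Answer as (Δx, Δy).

(0.7, -0.8)

From the two frames, the yellow torus sits at roughly (12.4, 2.0) before and (13.1, 1.2) after.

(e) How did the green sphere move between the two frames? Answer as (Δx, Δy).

(0.9, 0.4)

From the two frames, the green sphere sits at roughly (7.5, 8.3) before and (8.4, 8.7) after.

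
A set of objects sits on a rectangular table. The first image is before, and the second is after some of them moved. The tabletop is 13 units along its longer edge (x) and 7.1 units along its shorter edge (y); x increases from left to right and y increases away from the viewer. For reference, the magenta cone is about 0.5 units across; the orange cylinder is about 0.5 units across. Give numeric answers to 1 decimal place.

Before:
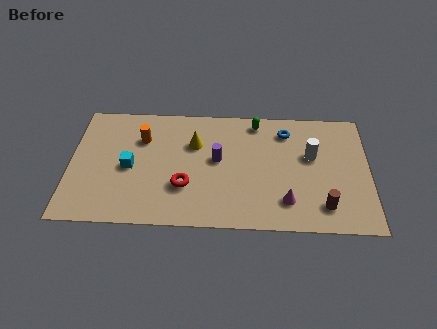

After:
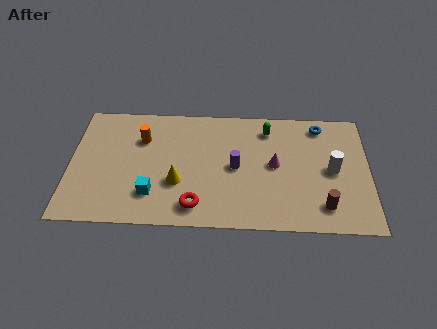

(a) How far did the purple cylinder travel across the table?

0.9

The purple cylinder was near (6.4, 3.9) before and (7.2, 3.5) after, so it travelled √(0.8² + 0.4²) ≈ 0.9 units.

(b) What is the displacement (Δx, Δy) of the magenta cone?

(-0.5, 2.1)

The magenta cone started near (9.4, 1.6) and ended near (8.9, 3.7).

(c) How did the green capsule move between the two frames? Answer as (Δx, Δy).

(0.5, -0.4)

From the two frames, the green capsule sits at roughly (8.1, 6.2) before and (8.6, 5.8) after.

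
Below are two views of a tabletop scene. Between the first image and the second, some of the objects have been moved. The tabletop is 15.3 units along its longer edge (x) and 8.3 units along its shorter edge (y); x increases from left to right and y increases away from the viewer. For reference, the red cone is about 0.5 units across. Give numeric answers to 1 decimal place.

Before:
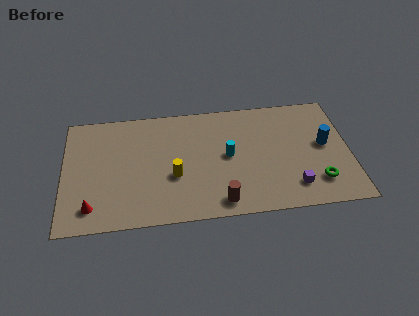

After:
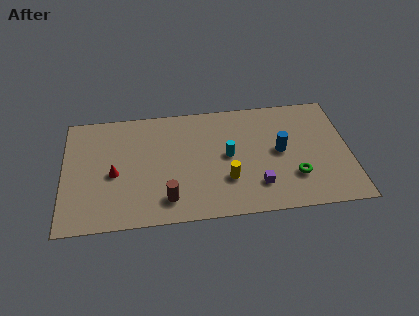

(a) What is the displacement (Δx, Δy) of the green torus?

(-1.2, 0.5)

The green torus started near (13.5, 1.9) and ended near (12.3, 2.4).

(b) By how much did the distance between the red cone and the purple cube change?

-2.9

Before: roughly 10.7 units apart; after: 7.8. That's 2.9 units closer together.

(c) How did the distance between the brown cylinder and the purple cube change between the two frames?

+0.9

Before: roughly 3.9 units apart; after: 4.8. That's 0.9 units further apart.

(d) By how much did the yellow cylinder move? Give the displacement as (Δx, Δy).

(2.8, -0.6)

The yellow cylinder started near (5.9, 3.2) and ended near (8.7, 2.6).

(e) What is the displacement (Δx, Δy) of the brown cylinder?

(-2.8, 0.5)

The brown cylinder started near (8.3, 1.1) and ended near (5.5, 1.6).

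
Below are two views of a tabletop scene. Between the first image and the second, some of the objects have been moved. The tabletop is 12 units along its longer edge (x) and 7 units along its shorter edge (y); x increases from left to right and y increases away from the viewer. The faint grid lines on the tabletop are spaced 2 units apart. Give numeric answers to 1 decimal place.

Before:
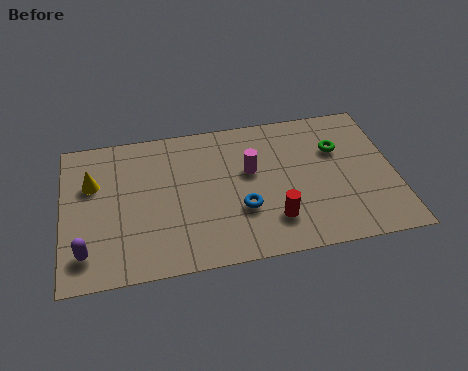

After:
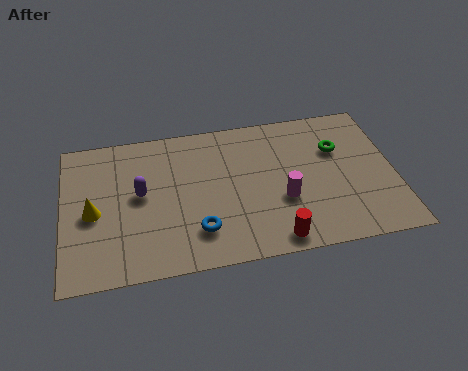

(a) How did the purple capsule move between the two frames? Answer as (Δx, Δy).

(2.0, 2.4)

The purple capsule started near (0.8, 1.4) and ended near (2.8, 3.8).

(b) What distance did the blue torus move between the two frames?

1.7

From (6.4, 2.4) to (4.8, 1.7), the blue torus covered √(1.6² + 0.7²) ≈ 1.7 units.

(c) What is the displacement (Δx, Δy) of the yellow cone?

(0.0, -1.4)

The yellow cone started near (1.1, 4.6) and ended near (1.1, 3.2).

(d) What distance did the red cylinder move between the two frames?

0.9

The red cylinder moved from about (7.5, 1.7) to (7.5, 0.8), a distance of √(0.0² + 0.9²) ≈ 0.9.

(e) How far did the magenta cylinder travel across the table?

1.9

From (6.8, 4.2) to (7.9, 2.6), the magenta cylinder covered √(1.1² + 1.6²) ≈ 1.9 units.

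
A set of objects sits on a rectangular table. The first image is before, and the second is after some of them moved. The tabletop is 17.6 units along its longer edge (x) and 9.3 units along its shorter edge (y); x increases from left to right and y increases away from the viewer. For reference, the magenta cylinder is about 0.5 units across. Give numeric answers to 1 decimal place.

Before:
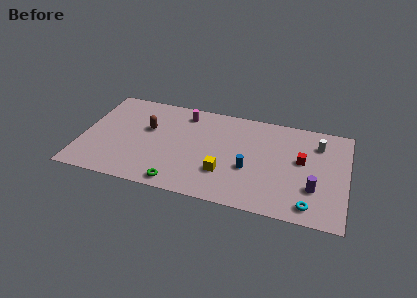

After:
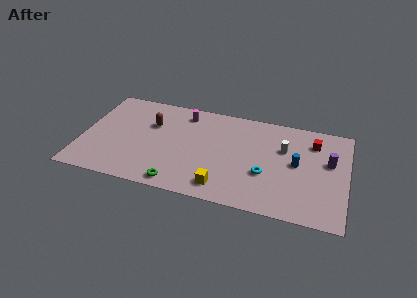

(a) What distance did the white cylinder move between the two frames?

2.4

From (15.6, 7.1) to (13.4, 6.1), the white cylinder covered √(2.2² + 1.0²) ≈ 2.4 units.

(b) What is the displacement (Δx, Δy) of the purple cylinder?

(0.9, 2.7)

The purple cylinder started near (15.5, 2.9) and ended near (16.4, 5.6).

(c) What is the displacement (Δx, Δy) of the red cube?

(0.7, 1.9)

From the two frames, the red cube sits at roughly (14.6, 5.3) before and (15.3, 7.2) after.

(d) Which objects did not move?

the magenta cylinder and the green torus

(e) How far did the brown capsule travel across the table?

0.5

From (4.3, 5.7) to (4.5, 6.2), the brown capsule covered √(0.2² + 0.5²) ≈ 0.5 units.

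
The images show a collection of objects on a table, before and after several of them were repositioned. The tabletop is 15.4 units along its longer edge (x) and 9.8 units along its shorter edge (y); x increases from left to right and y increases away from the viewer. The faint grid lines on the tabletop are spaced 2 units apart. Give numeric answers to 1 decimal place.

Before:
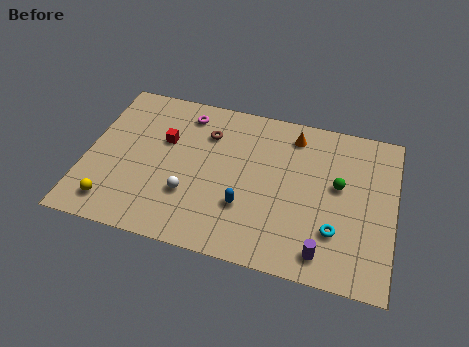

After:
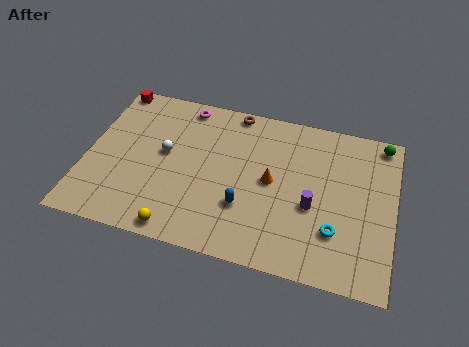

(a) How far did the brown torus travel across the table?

2.2

From (5.9, 7.2) to (7.1, 9.0), the brown torus covered √(1.2² + 1.8²) ≈ 2.2 units.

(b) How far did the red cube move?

4.1

From (3.8, 6.2) to (0.8, 9.0), the red cube covered √(3.0² + 2.8²) ≈ 4.1 units.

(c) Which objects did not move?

the cyan torus and the blue capsule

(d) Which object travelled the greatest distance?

the red cube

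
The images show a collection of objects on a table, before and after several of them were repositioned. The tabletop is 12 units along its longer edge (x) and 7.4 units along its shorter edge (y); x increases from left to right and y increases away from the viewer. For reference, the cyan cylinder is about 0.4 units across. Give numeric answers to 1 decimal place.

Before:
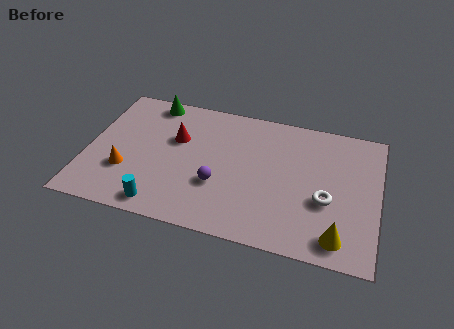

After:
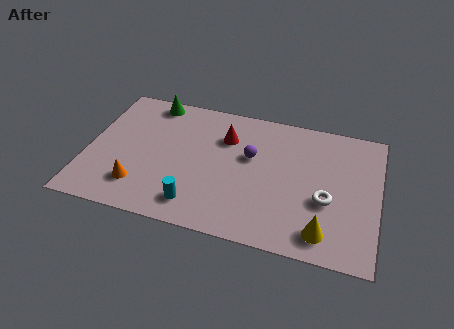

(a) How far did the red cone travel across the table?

2.1

From (3.6, 4.7) to (5.6, 5.3), the red cone covered √(2.0² + 0.6²) ≈ 2.1 units.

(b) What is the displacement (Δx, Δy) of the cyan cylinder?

(1.4, 0.4)

The cyan cylinder started near (3.3, 0.9) and ended near (4.7, 1.3).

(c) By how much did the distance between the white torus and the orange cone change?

-0.5

They were about 8.2 units apart before and 7.7 after — 0.5 units closer together.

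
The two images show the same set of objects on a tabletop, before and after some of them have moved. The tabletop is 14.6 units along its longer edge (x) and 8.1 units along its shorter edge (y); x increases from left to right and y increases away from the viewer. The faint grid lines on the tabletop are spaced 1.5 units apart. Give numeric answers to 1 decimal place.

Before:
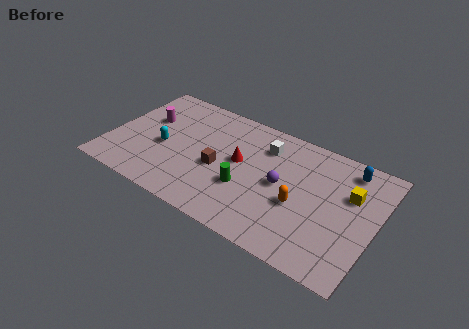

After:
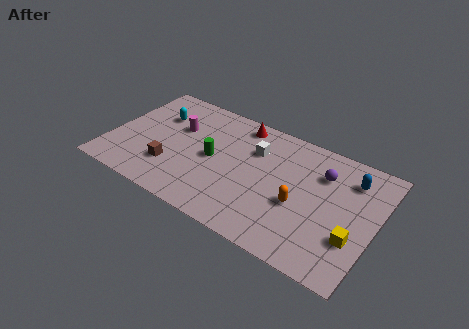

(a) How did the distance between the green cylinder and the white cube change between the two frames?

-0.7

The distance was about 3.4 in the first image and 2.7 in the second, so they moved 0.7 units closer together.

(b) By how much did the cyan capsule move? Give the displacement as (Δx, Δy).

(-0.7, 2.1)

The cyan capsule started near (3.0, 3.5) and ended near (2.3, 5.6).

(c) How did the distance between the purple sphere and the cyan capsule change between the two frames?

+2.7

Before: roughly 6.5 units apart; after: 9.2. That's 2.7 units further apart.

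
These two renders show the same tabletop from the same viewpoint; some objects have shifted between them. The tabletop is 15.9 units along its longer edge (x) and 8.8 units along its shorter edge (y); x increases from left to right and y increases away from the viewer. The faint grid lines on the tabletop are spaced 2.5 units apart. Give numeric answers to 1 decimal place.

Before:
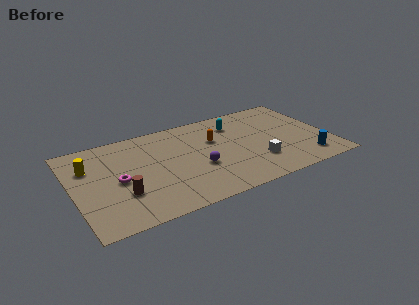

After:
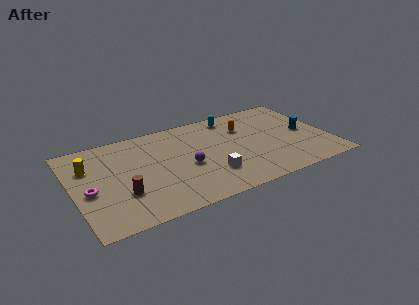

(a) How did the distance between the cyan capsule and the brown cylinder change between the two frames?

+0.3

Before: roughly 8.6 units apart; after: 8.9. That's 0.3 units further apart.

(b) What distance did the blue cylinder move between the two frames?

2.7

The blue cylinder moved from about (14.2, 1.6) to (14.5, 4.3), a distance of √(0.3² + 2.7²) ≈ 2.7.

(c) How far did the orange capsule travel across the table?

2.1

The orange capsule was near (8.9, 5.7) before and (10.9, 6.2) after, so it travelled √(2.0² + 0.5²) ≈ 2.1 units.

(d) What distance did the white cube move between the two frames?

3.0

From (11.2, 2.5) to (8.2, 2.4), the white cube covered √(3.0² + 0.1²) ≈ 3.0 units.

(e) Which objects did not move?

the yellow cylinder and the brown cylinder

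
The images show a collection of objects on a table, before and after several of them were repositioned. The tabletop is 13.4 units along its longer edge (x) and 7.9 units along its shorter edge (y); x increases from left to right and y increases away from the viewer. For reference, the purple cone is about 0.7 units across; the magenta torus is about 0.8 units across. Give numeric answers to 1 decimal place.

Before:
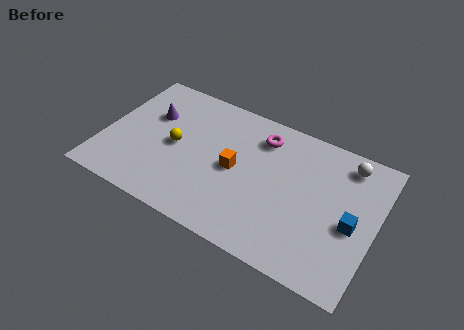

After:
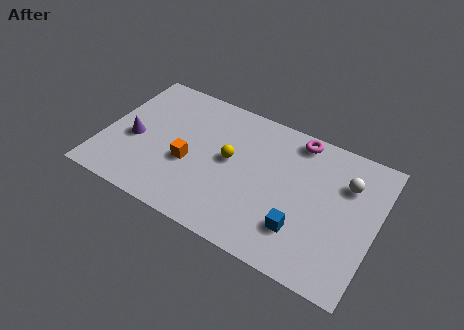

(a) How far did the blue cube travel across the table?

2.7

The blue cube moved from about (12.3, 3.5) to (10.0, 2.1), a distance of √(2.3² + 1.4²) ≈ 2.7.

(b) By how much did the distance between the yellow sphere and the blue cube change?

-4.4

The distance was about 8.8 in the first image and 4.4 in the second, so they moved 4.4 units closer together.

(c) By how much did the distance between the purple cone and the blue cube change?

-1.7

Before: roughly 10.3 units apart; after: 8.6. That's 1.7 units closer together.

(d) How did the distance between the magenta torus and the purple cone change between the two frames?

+3.0

The distance was about 5.5 in the first image and 8.5 in the second, so they moved 3.0 units further apart.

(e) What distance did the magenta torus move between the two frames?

1.8

From (7.5, 6.3) to (9.2, 7.0), the magenta torus covered √(1.7² + 0.7²) ≈ 1.8 units.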